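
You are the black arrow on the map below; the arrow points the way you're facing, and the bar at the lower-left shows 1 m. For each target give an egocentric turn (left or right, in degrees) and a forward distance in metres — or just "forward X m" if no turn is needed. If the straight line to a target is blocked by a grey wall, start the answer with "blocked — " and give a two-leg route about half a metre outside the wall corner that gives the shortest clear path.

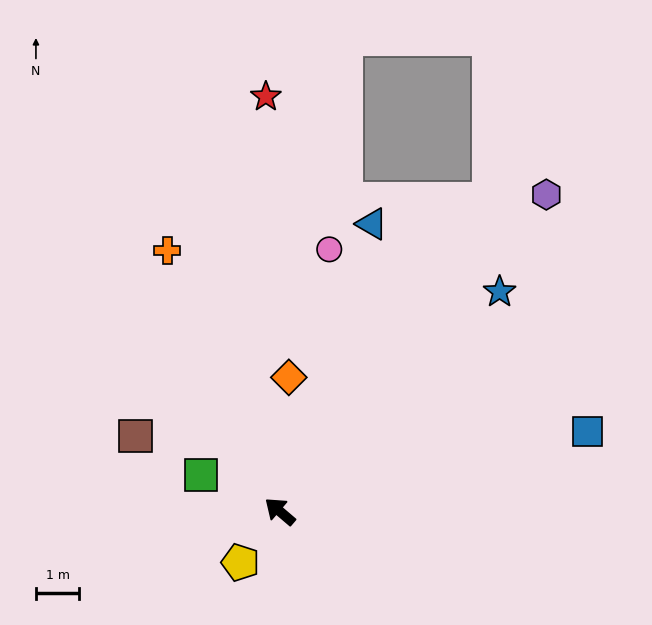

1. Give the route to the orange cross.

turn right 26°, forward 6.6 m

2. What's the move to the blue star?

turn right 95°, forward 7.2 m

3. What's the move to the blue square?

turn right 125°, forward 7.3 m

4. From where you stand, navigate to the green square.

turn left 15°, forward 2.0 m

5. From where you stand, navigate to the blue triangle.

turn right 67°, forward 7.0 m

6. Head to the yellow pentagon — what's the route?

turn left 93°, forward 1.5 m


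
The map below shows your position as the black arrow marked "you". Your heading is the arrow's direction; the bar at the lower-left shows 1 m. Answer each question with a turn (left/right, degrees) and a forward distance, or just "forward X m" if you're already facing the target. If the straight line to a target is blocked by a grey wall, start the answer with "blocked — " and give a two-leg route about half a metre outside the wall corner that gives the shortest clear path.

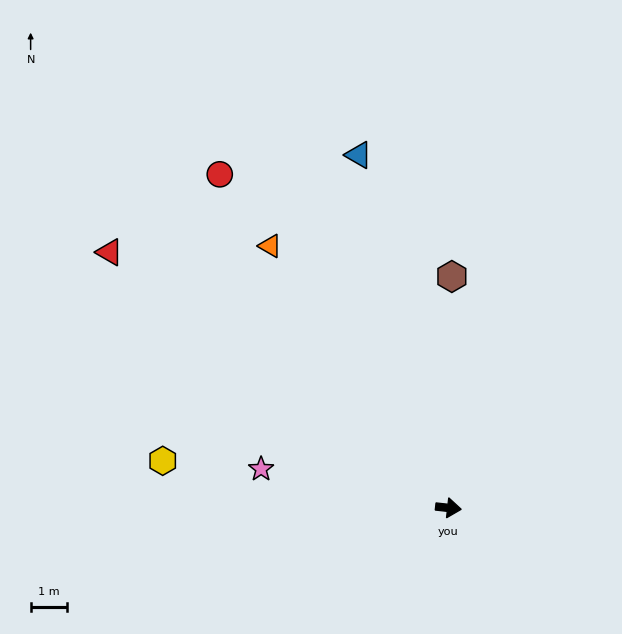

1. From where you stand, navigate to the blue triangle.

turn left 111°, forward 10.1 m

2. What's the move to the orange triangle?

turn left 131°, forward 8.8 m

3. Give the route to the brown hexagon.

turn left 95°, forward 6.4 m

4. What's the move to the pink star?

turn left 175°, forward 5.3 m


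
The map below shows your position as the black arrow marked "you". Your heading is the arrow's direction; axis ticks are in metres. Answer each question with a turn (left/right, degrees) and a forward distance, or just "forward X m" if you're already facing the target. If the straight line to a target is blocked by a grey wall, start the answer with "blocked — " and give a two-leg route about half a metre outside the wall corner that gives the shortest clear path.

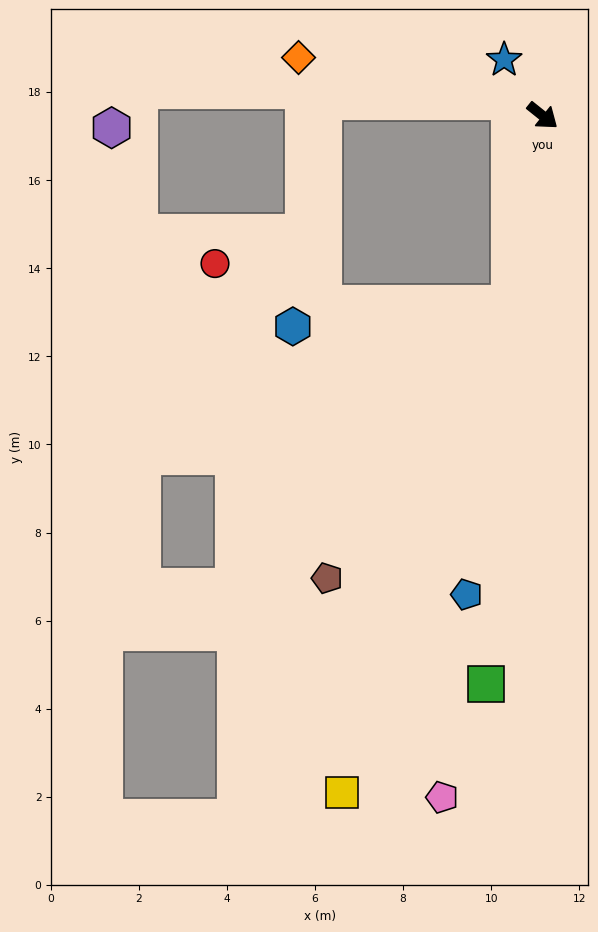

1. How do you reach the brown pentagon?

blocked — turn right 61°, forward 4.3 m, then turn right 24°, forward 7.5 m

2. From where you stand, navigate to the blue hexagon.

blocked — turn right 61°, forward 4.3 m, then turn right 74°, forward 5.0 m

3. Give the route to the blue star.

turn left 163°, forward 1.5 m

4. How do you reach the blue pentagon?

turn right 60°, forward 11.0 m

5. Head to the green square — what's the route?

turn right 57°, forward 13.0 m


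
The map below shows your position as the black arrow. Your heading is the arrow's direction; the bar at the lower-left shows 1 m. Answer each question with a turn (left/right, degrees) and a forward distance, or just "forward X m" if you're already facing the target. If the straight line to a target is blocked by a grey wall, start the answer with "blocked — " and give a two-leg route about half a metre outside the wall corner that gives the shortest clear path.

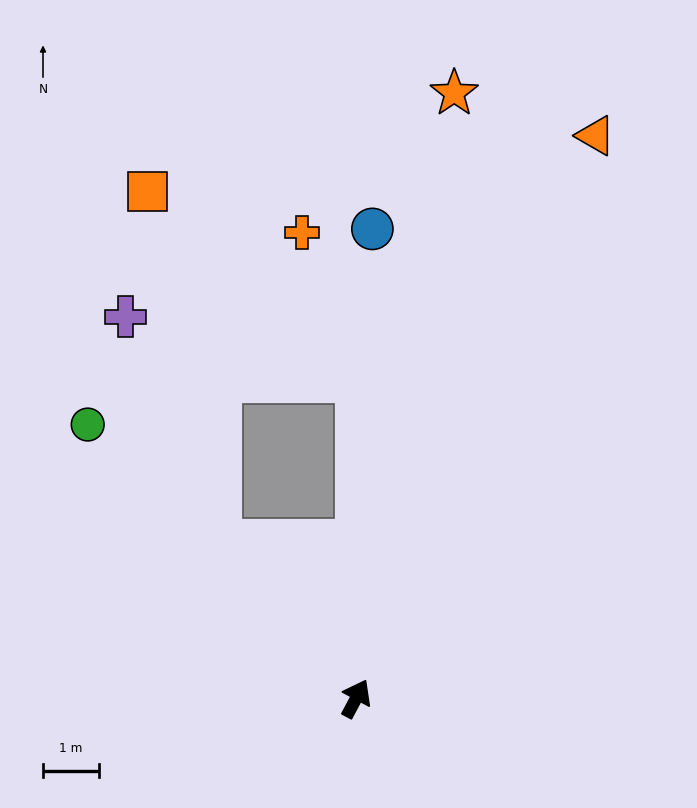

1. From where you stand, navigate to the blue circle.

turn left 26°, forward 8.5 m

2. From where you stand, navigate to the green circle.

turn left 72°, forward 6.9 m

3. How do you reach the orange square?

blocked — turn left 70°, forward 3.8 m, then turn right 31°, forward 6.4 m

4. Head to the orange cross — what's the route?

blocked — turn left 27°, forward 5.7 m, then turn left 22°, forward 2.8 m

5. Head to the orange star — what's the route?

turn left 19°, forward 11.0 m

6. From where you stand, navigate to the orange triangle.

turn left 5°, forward 11.0 m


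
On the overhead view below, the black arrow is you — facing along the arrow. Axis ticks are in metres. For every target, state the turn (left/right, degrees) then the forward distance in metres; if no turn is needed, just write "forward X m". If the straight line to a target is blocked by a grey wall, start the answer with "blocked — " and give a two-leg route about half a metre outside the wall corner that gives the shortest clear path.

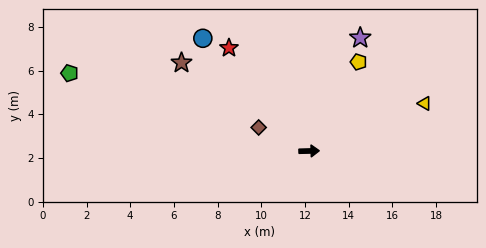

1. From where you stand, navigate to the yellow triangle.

turn left 21°, forward 5.7 m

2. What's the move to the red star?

turn left 126°, forward 6.0 m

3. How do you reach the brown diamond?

turn left 154°, forward 2.6 m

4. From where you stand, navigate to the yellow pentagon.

turn left 60°, forward 4.7 m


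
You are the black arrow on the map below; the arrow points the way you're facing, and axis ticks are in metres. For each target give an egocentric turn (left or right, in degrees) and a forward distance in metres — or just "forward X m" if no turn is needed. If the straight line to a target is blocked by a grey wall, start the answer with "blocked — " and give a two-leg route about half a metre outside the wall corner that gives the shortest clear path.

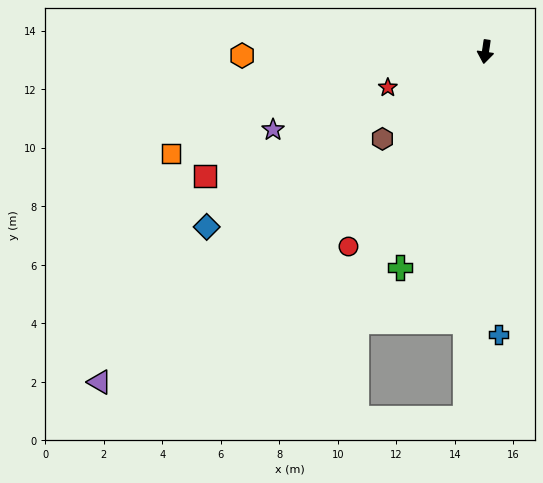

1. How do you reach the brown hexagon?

turn right 41°, forward 4.6 m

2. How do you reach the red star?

turn right 61°, forward 3.6 m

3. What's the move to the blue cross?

turn left 11°, forward 9.7 m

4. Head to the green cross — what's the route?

turn right 13°, forward 7.9 m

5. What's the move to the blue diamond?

turn right 49°, forward 11.3 m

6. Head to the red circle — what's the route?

turn right 27°, forward 8.1 m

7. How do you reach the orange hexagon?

turn right 81°, forward 8.3 m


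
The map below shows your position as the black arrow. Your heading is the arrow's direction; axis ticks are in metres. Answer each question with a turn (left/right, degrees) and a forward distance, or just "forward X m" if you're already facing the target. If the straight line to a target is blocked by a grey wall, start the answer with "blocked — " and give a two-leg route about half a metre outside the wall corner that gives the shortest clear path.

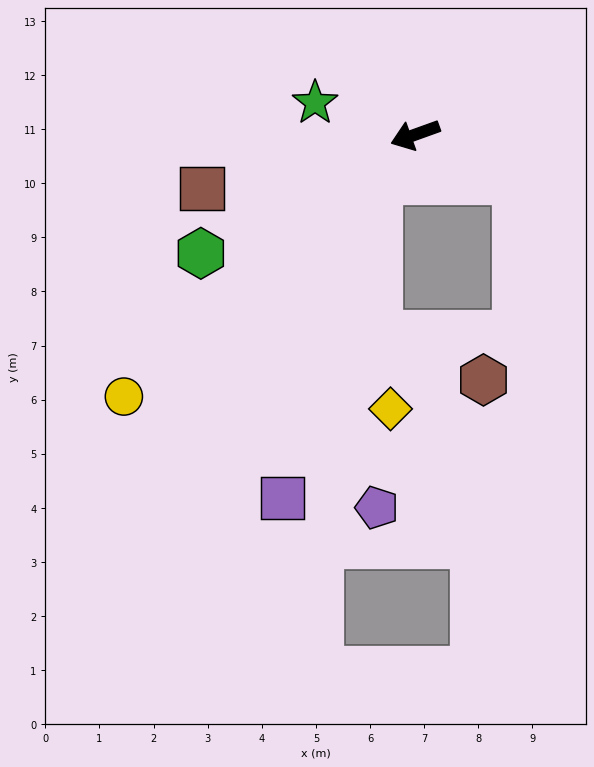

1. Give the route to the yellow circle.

turn left 22°, forward 7.2 m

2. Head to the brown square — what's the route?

turn right 6°, forward 4.1 m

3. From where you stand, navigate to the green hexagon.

turn left 9°, forward 4.5 m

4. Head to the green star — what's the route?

turn right 37°, forward 1.9 m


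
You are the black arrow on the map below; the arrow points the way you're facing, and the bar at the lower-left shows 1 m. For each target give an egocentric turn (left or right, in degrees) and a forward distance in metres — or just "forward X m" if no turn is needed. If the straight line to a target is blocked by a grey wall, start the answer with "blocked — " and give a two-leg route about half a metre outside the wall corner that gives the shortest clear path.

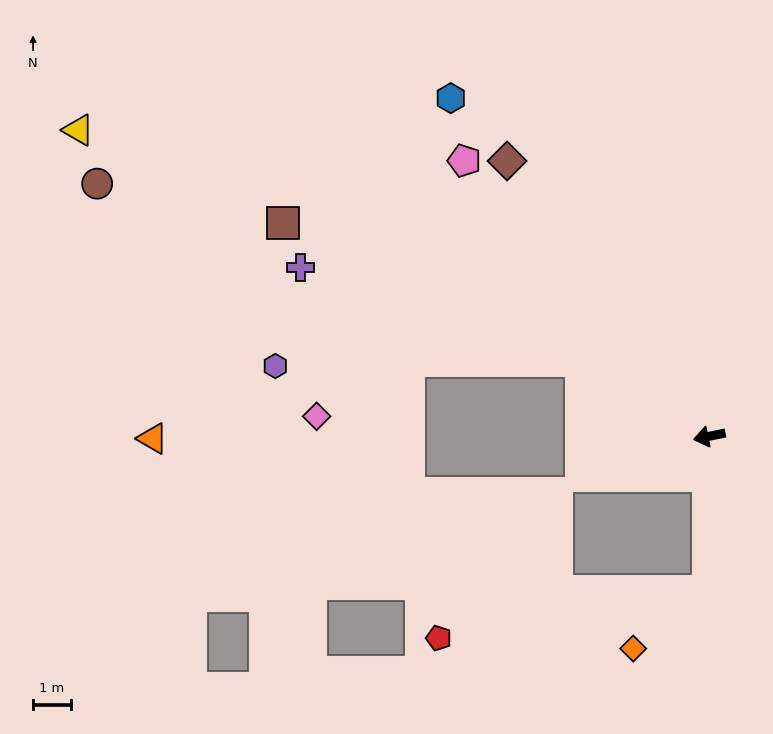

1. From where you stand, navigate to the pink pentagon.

turn right 60°, forward 9.8 m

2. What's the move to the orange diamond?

blocked — turn left 78°, forward 4.1 m, then turn right 52°, forward 2.5 m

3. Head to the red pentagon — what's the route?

blocked — turn left 78°, forward 4.1 m, then turn right 80°, forward 7.3 m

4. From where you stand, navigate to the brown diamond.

turn right 65°, forward 9.1 m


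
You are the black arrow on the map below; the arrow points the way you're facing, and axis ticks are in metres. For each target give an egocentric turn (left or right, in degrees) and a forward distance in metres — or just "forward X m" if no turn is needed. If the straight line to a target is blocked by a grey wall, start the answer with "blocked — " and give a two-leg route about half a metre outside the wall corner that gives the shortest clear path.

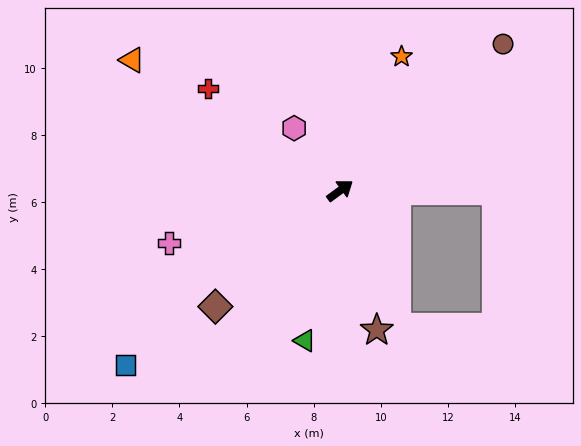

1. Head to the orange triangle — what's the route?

turn left 112°, forward 7.3 m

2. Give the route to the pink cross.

turn left 161°, forward 5.3 m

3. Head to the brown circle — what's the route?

turn left 6°, forward 6.5 m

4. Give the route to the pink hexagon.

turn left 90°, forward 2.3 m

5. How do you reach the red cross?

turn left 106°, forward 5.0 m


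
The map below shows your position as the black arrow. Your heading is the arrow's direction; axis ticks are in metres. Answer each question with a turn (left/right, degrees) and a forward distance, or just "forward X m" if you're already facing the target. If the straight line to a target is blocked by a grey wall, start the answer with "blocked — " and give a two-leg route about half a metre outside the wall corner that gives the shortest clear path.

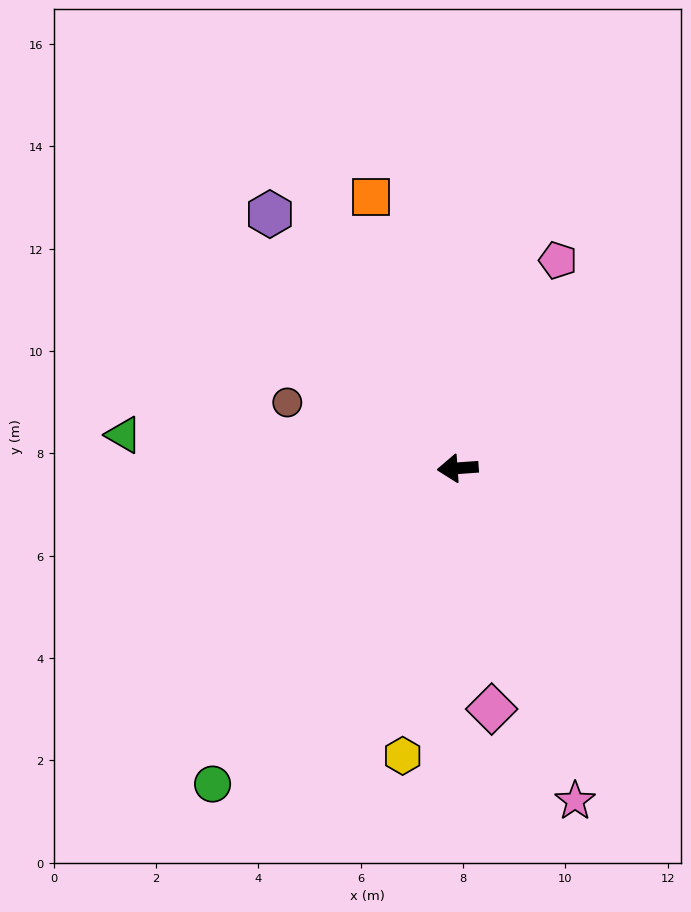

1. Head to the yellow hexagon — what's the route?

turn left 75°, forward 5.7 m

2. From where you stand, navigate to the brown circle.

turn right 25°, forward 3.6 m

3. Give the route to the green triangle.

turn right 10°, forward 6.6 m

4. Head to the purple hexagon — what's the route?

turn right 58°, forward 6.2 m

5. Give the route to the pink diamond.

turn left 94°, forward 4.8 m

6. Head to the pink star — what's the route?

turn left 105°, forward 6.9 m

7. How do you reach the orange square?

turn right 76°, forward 5.6 m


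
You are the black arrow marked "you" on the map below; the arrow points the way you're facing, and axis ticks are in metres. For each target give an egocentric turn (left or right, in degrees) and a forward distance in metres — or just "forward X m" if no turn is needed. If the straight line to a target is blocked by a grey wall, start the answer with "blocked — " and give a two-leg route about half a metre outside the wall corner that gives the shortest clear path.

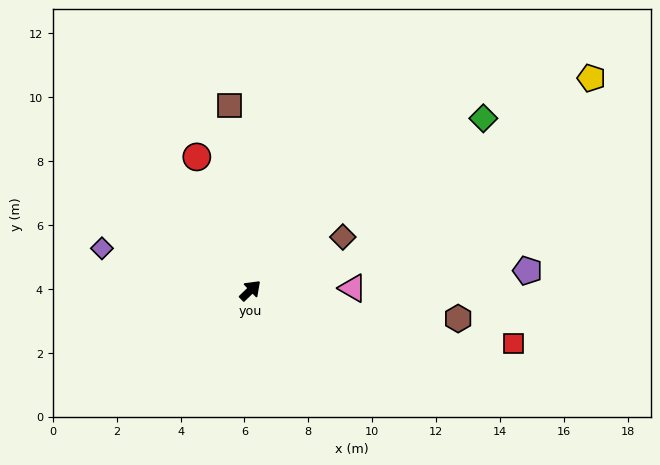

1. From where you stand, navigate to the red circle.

turn left 68°, forward 4.5 m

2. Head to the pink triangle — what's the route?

turn right 43°, forward 3.2 m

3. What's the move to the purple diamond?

turn left 120°, forward 4.8 m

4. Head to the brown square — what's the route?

turn left 53°, forward 5.8 m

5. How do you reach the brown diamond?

turn right 14°, forward 3.3 m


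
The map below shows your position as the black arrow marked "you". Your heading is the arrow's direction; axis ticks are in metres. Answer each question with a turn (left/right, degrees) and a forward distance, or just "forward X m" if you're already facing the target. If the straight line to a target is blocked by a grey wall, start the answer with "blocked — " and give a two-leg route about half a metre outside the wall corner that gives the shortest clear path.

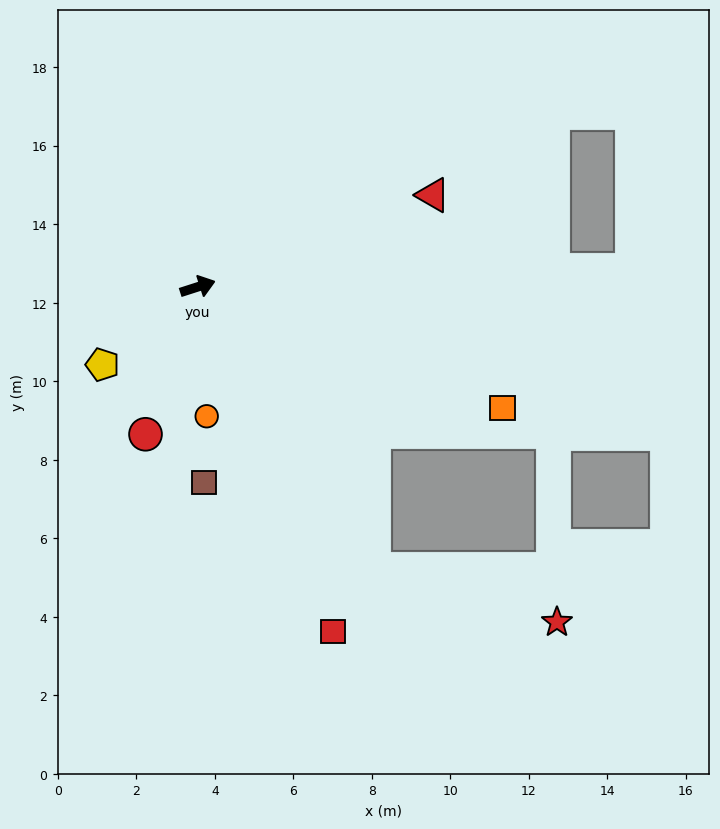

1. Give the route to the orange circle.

turn right 104°, forward 3.3 m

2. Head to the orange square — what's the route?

turn right 39°, forward 8.4 m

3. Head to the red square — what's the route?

turn right 86°, forward 9.4 m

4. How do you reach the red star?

blocked — turn right 76°, forward 8.5 m, then turn left 42°, forward 4.8 m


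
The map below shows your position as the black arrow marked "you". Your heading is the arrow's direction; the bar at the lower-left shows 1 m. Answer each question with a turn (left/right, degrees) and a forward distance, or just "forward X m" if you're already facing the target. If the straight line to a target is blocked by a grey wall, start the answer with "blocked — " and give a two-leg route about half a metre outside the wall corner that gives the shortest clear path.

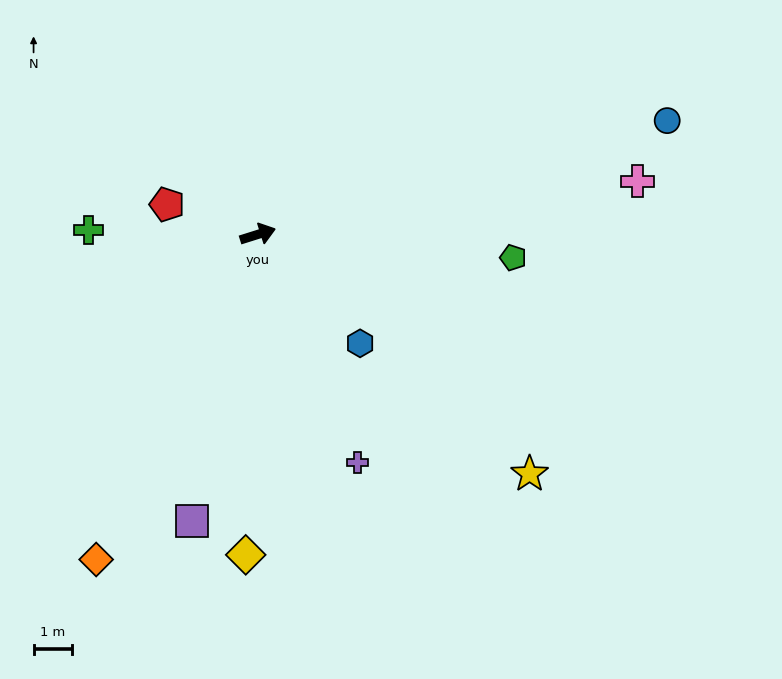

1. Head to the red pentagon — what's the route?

turn left 144°, forward 2.5 m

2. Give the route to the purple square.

turn right 120°, forward 7.6 m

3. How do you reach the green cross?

turn left 161°, forward 4.4 m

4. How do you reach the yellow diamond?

turn right 110°, forward 8.3 m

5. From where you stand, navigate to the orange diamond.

turn right 134°, forward 9.4 m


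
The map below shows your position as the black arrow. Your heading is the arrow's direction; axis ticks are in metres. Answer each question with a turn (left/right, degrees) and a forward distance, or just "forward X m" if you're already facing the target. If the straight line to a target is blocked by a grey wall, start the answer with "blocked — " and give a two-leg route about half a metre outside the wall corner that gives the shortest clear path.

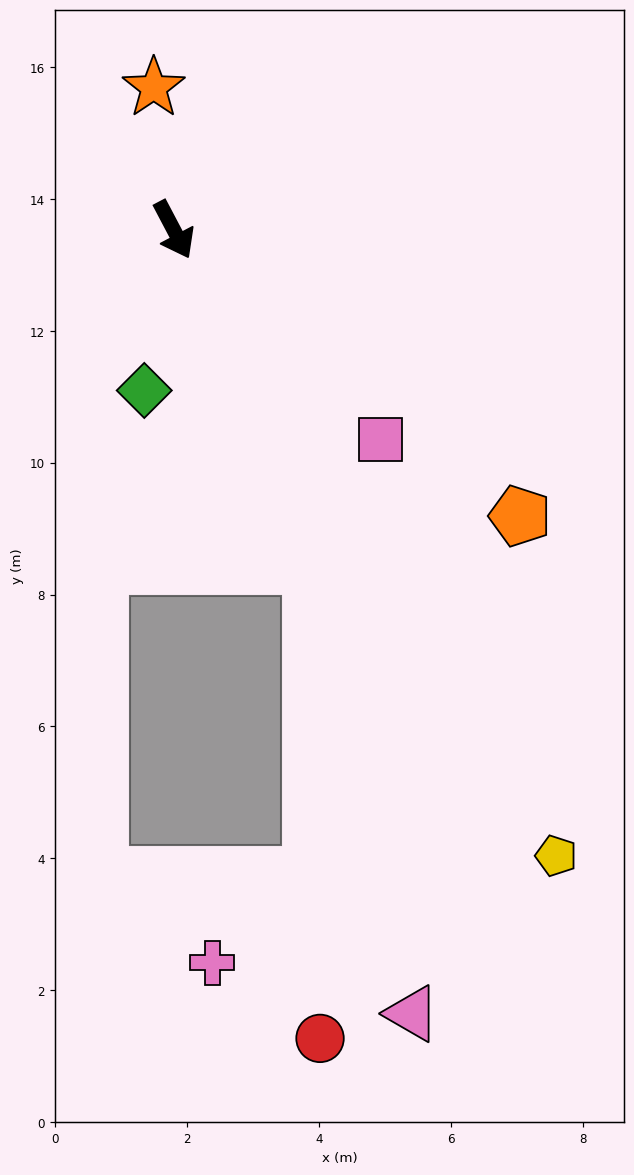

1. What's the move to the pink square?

turn left 17°, forward 4.5 m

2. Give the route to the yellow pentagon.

turn left 4°, forward 11.1 m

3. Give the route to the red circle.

blocked — turn right 6°, forward 5.5 m, then turn right 21°, forward 7.2 m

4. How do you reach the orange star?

turn left 160°, forward 2.2 m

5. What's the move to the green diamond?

turn right 38°, forward 2.5 m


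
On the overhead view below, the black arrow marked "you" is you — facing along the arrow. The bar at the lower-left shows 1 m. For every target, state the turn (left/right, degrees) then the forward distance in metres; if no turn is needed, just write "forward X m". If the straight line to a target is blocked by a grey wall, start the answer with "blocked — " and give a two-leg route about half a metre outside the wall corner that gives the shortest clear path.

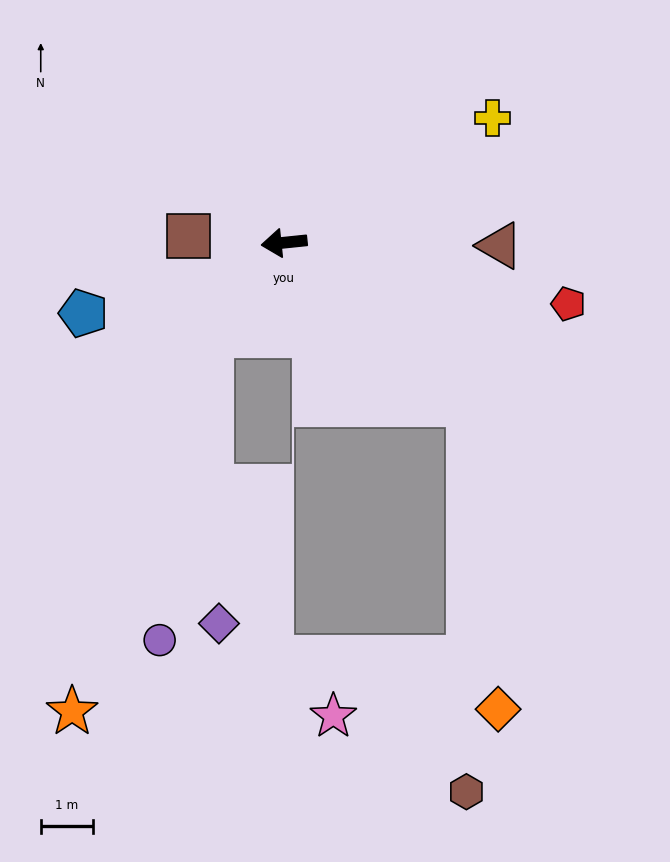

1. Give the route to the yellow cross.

turn right 155°, forward 4.7 m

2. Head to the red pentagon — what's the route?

turn left 162°, forward 5.6 m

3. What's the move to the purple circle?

blocked — turn left 46°, forward 2.3 m, then turn left 28°, forward 5.9 m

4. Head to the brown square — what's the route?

turn right 10°, forward 1.8 m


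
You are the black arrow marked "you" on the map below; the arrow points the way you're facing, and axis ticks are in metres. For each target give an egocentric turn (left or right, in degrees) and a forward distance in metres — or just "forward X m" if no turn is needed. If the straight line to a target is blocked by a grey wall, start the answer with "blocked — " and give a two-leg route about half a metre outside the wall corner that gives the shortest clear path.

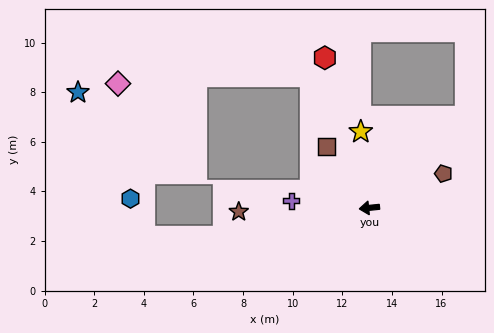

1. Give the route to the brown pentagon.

turn right 161°, forward 3.3 m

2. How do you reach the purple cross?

turn right 11°, forward 3.2 m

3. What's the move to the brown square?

turn right 61°, forward 3.0 m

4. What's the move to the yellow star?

turn right 89°, forward 3.1 m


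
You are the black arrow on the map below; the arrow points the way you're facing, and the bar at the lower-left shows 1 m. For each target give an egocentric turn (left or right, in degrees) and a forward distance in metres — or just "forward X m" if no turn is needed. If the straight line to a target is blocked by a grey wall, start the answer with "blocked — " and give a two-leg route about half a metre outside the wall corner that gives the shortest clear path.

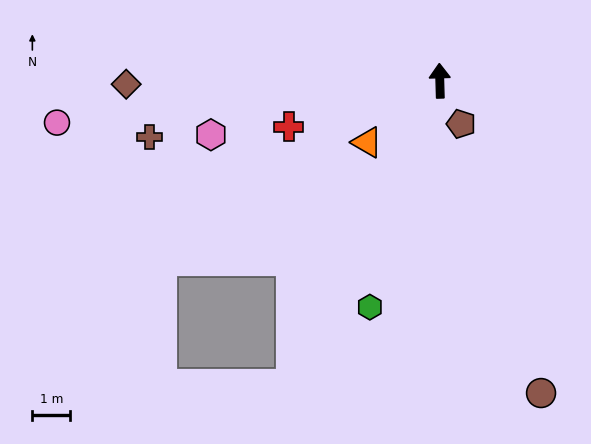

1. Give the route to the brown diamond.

turn left 89°, forward 8.3 m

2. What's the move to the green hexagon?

turn left 161°, forward 6.3 m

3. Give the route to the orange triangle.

turn left 129°, forward 2.5 m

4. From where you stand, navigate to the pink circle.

turn left 95°, forward 10.2 m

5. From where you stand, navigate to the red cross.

turn left 105°, forward 4.2 m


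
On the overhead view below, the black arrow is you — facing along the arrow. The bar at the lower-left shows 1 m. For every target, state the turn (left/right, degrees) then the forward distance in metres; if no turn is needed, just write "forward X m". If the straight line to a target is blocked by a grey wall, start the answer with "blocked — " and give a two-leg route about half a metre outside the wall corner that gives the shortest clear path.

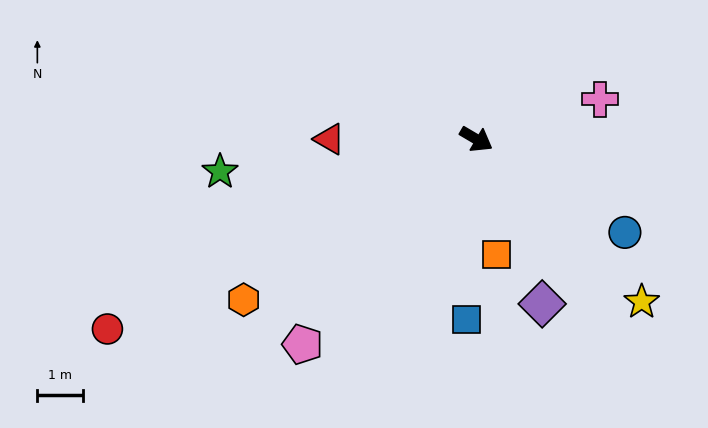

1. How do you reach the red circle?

turn right 122°, forward 9.1 m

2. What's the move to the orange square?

turn right 49°, forward 2.6 m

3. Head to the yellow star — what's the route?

turn right 14°, forward 5.1 m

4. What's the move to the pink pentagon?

turn right 100°, forward 5.9 m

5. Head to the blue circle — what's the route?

forward 3.9 m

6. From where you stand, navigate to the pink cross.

turn left 48°, forward 2.9 m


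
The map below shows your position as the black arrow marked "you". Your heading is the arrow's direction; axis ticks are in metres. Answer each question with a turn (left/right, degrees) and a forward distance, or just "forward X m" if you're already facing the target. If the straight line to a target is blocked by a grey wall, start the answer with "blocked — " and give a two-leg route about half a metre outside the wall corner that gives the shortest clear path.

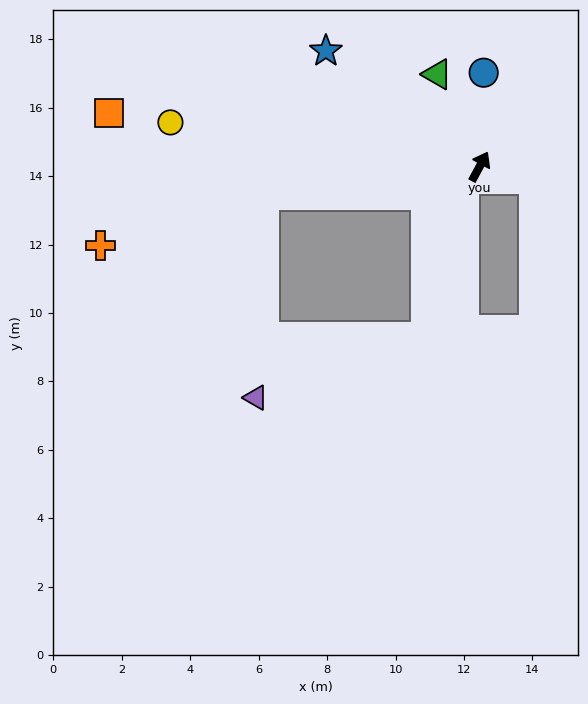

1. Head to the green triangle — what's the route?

turn left 53°, forward 3.0 m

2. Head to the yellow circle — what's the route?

turn left 110°, forward 9.1 m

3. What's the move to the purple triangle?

blocked — turn left 126°, forward 6.3 m, then turn left 80°, forward 5.9 m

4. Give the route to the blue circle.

turn left 26°, forward 2.7 m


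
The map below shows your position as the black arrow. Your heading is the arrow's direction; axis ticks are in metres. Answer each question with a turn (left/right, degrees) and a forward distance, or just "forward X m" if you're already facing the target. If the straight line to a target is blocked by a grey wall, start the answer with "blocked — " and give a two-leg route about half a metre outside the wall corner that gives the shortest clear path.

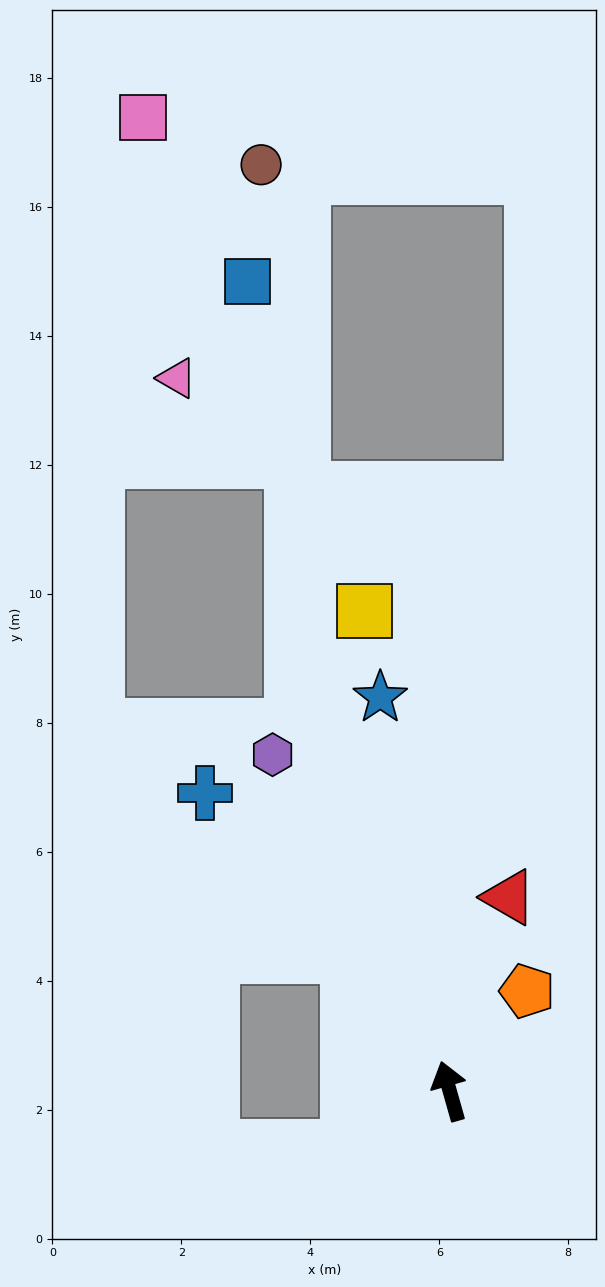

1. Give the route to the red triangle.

turn right 33°, forward 3.1 m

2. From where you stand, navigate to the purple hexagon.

turn left 12°, forward 5.9 m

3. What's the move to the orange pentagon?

turn right 54°, forward 2.0 m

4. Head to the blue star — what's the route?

turn right 6°, forward 6.2 m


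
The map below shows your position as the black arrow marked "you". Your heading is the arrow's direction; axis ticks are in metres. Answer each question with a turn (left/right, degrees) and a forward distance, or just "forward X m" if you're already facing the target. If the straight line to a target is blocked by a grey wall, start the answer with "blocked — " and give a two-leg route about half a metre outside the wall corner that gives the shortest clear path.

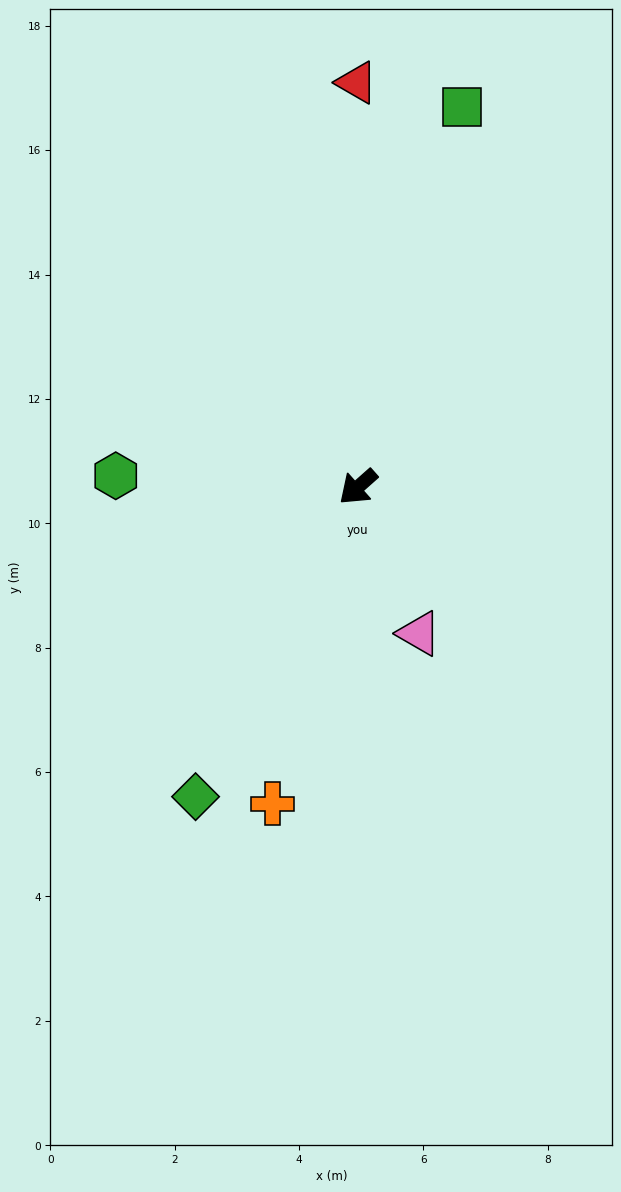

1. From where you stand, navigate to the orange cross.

turn left 33°, forward 5.3 m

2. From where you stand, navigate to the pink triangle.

turn left 71°, forward 2.6 m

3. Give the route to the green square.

turn right 147°, forward 6.3 m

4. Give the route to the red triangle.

turn right 131°, forward 6.5 m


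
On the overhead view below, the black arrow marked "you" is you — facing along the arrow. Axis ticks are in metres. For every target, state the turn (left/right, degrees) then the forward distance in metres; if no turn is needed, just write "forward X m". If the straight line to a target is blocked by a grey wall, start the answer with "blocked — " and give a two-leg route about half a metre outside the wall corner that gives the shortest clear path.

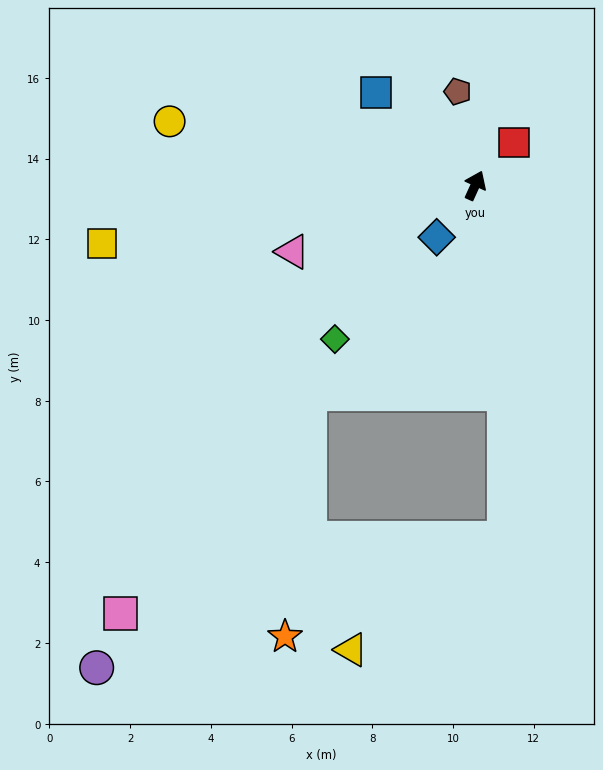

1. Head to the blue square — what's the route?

turn left 71°, forward 3.4 m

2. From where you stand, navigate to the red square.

turn right 17°, forward 1.4 m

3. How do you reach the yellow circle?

turn left 103°, forward 7.7 m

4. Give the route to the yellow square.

turn left 123°, forward 9.4 m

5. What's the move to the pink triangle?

turn left 134°, forward 4.8 m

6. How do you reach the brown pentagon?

turn left 35°, forward 2.4 m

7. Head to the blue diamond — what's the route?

turn left 168°, forward 1.6 m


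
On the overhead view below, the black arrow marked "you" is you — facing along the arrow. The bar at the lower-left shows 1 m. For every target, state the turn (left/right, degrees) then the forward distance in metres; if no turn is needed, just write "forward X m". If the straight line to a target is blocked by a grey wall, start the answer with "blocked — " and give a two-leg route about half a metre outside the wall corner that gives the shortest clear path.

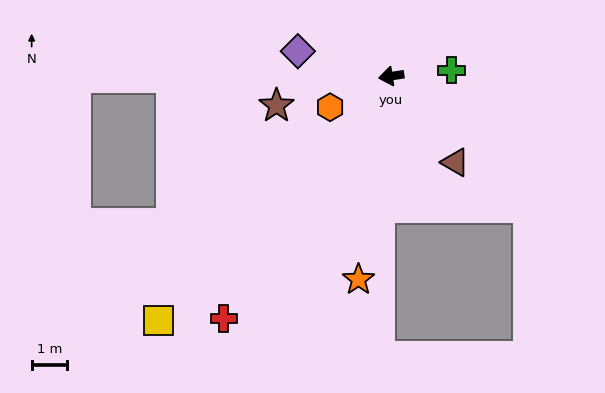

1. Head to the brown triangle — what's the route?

turn left 118°, forward 3.0 m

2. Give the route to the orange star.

turn left 72°, forward 5.8 m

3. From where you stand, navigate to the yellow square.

turn left 38°, forward 9.6 m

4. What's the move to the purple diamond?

turn right 24°, forward 2.7 m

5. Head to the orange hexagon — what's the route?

turn left 18°, forward 1.9 m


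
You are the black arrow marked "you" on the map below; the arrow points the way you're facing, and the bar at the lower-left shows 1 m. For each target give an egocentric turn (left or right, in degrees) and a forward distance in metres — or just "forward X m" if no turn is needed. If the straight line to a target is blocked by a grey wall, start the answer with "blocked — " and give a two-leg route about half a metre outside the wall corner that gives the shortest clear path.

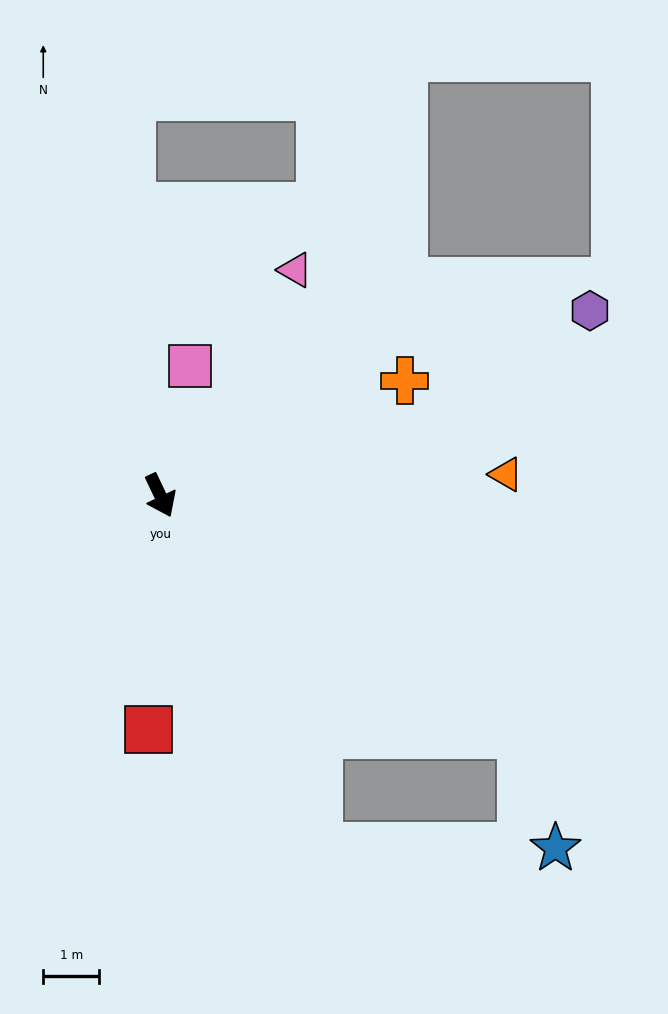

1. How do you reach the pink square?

turn left 142°, forward 2.4 m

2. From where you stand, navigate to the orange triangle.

turn left 68°, forward 6.2 m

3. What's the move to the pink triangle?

turn left 124°, forward 4.7 m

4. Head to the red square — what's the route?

turn right 28°, forward 4.2 m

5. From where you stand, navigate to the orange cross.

turn left 90°, forward 4.8 m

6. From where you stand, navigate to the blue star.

blocked — turn left 31°, forward 7.7 m, then turn right 40°, forward 2.1 m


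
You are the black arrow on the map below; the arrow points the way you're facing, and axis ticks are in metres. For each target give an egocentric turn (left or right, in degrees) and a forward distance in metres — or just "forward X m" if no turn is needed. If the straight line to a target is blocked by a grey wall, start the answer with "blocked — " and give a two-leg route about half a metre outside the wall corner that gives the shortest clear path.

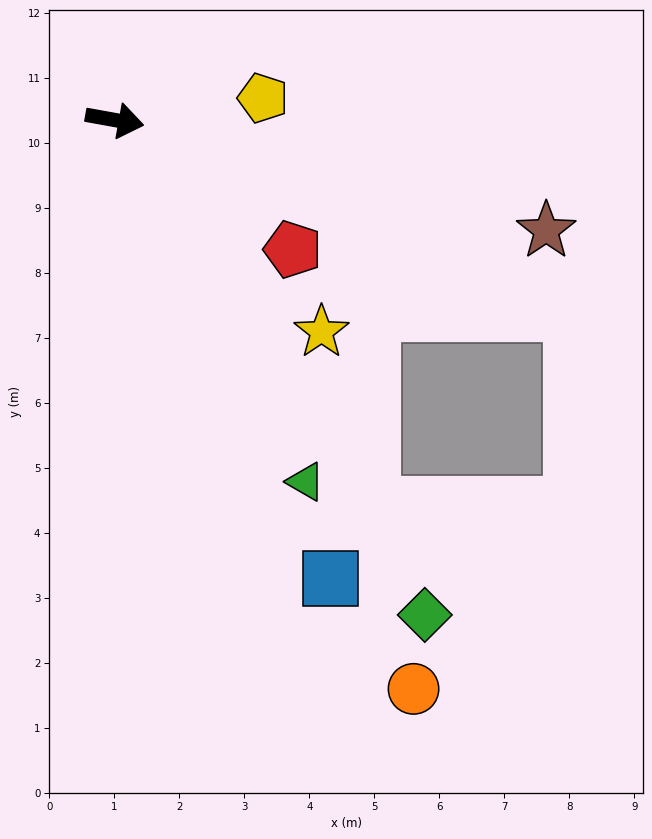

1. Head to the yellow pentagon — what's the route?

turn left 19°, forward 2.3 m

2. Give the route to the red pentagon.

turn right 26°, forward 3.4 m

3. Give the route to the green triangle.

turn right 52°, forward 6.3 m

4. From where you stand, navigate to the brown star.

turn right 4°, forward 6.9 m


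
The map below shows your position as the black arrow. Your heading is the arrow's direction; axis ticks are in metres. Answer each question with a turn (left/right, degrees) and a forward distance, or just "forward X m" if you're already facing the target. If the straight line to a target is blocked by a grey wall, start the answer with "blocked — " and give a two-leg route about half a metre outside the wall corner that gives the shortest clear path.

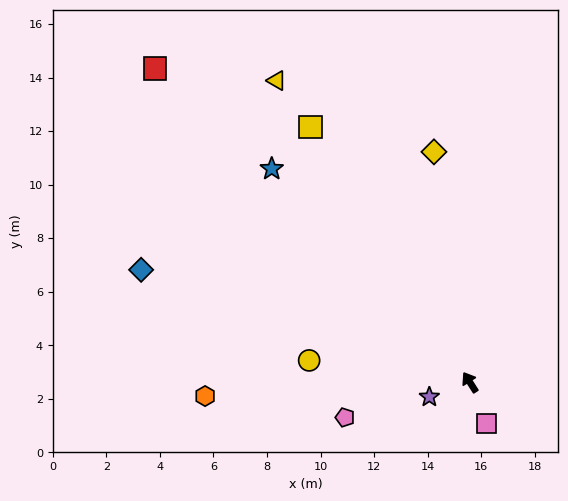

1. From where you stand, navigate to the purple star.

turn left 77°, forward 1.6 m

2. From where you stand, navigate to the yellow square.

forward 11.2 m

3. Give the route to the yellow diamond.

turn right 24°, forward 8.7 m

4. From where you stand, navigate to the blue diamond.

turn left 39°, forward 13.0 m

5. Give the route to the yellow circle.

turn left 50°, forward 6.1 m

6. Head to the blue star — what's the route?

turn left 10°, forward 10.9 m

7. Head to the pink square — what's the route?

turn left 169°, forward 1.7 m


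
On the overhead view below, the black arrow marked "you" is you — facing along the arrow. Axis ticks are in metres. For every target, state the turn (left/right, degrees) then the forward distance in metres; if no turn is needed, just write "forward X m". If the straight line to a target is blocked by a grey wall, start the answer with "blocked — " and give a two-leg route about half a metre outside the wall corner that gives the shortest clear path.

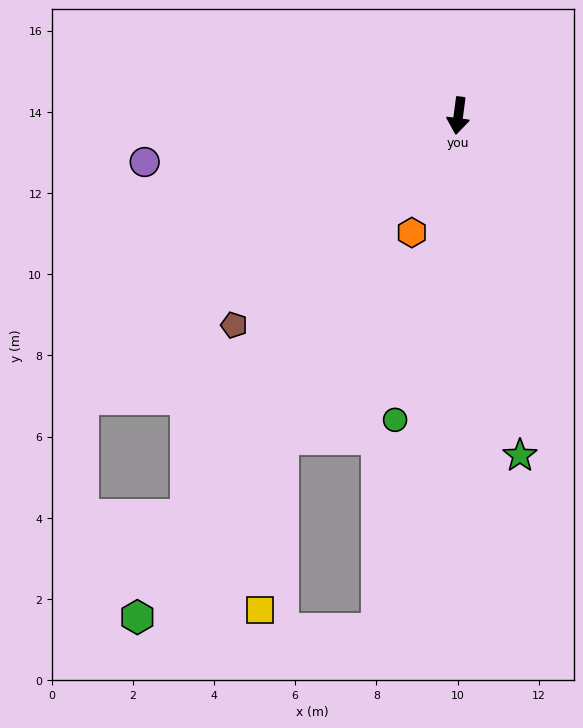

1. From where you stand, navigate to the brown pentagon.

turn right 39°, forward 7.6 m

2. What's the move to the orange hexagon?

turn right 14°, forward 3.1 m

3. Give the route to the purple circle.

turn right 74°, forward 7.8 m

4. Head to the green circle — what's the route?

turn right 4°, forward 7.7 m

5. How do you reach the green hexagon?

turn right 25°, forward 14.7 m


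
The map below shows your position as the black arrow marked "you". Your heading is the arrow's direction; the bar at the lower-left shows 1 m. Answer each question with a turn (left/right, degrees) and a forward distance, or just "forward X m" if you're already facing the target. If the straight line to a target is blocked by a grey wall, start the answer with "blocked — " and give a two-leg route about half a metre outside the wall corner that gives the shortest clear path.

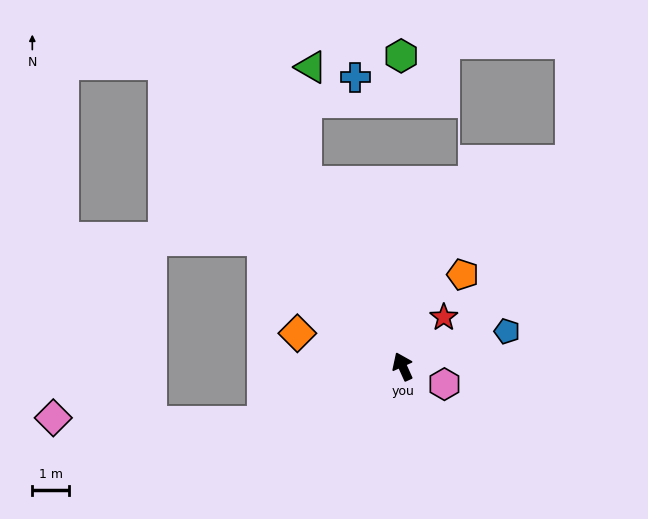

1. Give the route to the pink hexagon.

turn right 137°, forward 1.2 m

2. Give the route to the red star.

turn right 64°, forward 1.7 m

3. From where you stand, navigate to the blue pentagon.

turn right 96°, forward 3.0 m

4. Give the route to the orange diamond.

turn left 48°, forward 3.0 m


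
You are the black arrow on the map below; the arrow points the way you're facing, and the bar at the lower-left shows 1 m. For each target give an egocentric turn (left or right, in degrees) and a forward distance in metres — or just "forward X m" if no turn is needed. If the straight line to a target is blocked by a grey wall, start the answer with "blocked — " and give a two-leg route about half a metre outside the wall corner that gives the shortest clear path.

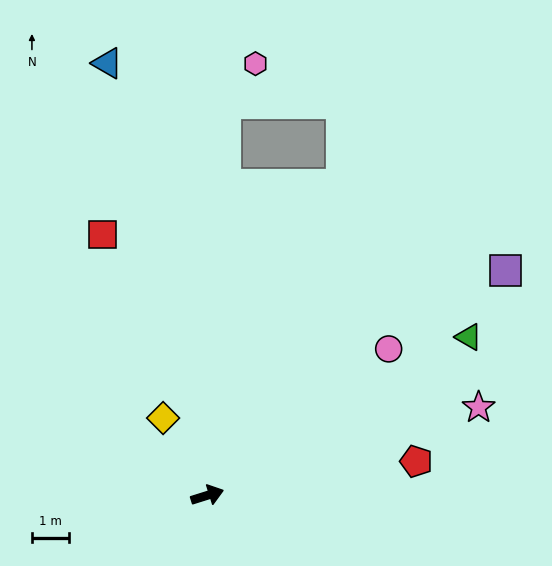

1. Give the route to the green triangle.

turn left 14°, forward 8.2 m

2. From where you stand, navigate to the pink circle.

turn left 21°, forward 6.2 m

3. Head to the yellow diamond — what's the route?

turn left 102°, forward 2.4 m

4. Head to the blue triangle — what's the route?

turn left 86°, forward 11.9 m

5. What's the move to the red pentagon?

turn right 8°, forward 5.7 m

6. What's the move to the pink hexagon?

blocked — turn left 70°, forward 10.5 m, then turn right 35°, forward 1.3 m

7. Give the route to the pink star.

forward 7.6 m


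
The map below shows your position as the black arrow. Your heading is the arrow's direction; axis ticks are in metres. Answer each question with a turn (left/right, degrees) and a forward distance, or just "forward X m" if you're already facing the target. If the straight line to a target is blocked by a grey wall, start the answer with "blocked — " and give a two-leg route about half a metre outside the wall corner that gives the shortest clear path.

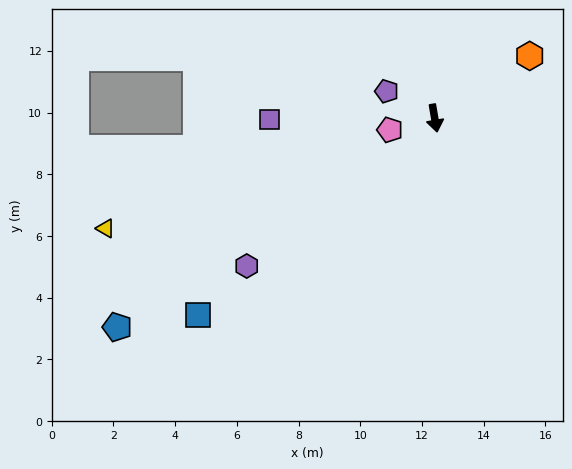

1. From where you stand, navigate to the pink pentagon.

turn right 85°, forward 1.5 m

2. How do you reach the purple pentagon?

turn right 129°, forward 1.8 m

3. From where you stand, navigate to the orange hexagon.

turn left 114°, forward 3.7 m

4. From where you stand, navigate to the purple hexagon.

turn right 61°, forward 7.7 m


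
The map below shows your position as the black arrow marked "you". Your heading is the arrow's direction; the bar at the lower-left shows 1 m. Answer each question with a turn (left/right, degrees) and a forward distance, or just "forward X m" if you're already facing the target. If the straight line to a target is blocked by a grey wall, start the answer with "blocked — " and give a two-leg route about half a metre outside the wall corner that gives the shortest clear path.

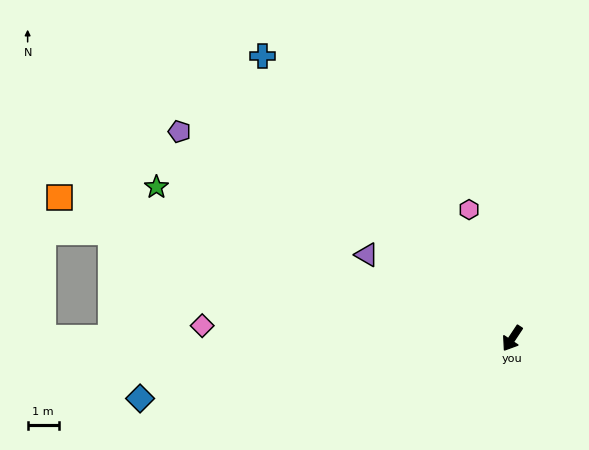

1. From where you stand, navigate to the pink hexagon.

turn right 128°, forward 4.4 m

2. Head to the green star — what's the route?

turn right 80°, forward 12.5 m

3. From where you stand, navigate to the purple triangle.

turn right 86°, forward 5.4 m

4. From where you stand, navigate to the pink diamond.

turn right 59°, forward 10.0 m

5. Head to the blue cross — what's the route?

turn right 105°, forward 12.2 m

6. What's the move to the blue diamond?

turn right 47°, forward 12.2 m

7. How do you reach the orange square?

turn right 74°, forward 15.3 m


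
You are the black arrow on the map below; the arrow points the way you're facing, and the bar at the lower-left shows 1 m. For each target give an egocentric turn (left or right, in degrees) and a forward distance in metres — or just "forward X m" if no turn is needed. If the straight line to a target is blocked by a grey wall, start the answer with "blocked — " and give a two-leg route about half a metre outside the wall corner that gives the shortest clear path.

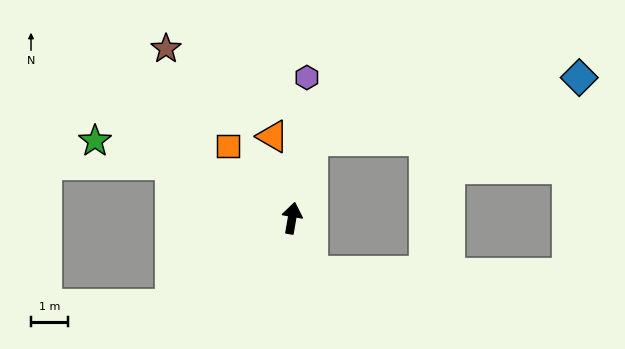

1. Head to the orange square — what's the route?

turn left 51°, forward 2.6 m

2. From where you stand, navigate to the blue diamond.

blocked — turn right 5°, forward 2.2 m, then turn right 62°, forward 7.4 m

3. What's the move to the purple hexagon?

turn left 4°, forward 3.8 m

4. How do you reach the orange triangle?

turn left 23°, forward 2.3 m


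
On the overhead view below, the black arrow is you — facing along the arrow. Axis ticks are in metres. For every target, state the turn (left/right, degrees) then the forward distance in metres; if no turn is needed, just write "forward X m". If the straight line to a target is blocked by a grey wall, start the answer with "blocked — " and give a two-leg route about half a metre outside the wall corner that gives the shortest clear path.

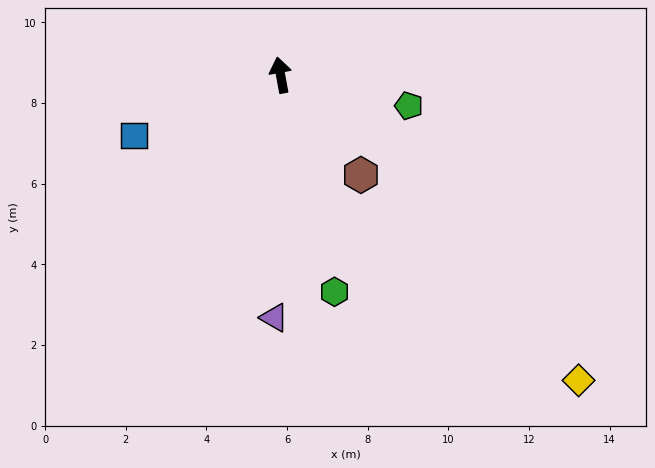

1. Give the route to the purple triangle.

turn left 168°, forward 6.0 m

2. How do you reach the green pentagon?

turn right 114°, forward 3.3 m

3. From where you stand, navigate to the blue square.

turn left 102°, forward 3.9 m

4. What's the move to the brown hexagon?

turn right 152°, forward 3.2 m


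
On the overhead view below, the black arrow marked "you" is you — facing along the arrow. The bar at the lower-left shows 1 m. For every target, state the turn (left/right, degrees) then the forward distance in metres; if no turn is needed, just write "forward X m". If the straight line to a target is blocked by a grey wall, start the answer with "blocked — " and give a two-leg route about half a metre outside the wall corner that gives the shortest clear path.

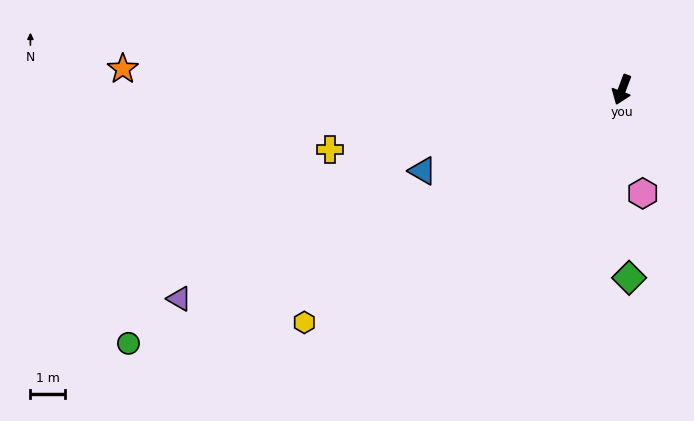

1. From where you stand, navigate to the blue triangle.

turn right 47°, forward 6.3 m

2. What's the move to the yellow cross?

turn right 58°, forward 8.7 m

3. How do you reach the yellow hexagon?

turn right 33°, forward 11.5 m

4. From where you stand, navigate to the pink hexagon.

turn left 32°, forward 3.1 m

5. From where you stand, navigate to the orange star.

turn right 72°, forward 14.6 m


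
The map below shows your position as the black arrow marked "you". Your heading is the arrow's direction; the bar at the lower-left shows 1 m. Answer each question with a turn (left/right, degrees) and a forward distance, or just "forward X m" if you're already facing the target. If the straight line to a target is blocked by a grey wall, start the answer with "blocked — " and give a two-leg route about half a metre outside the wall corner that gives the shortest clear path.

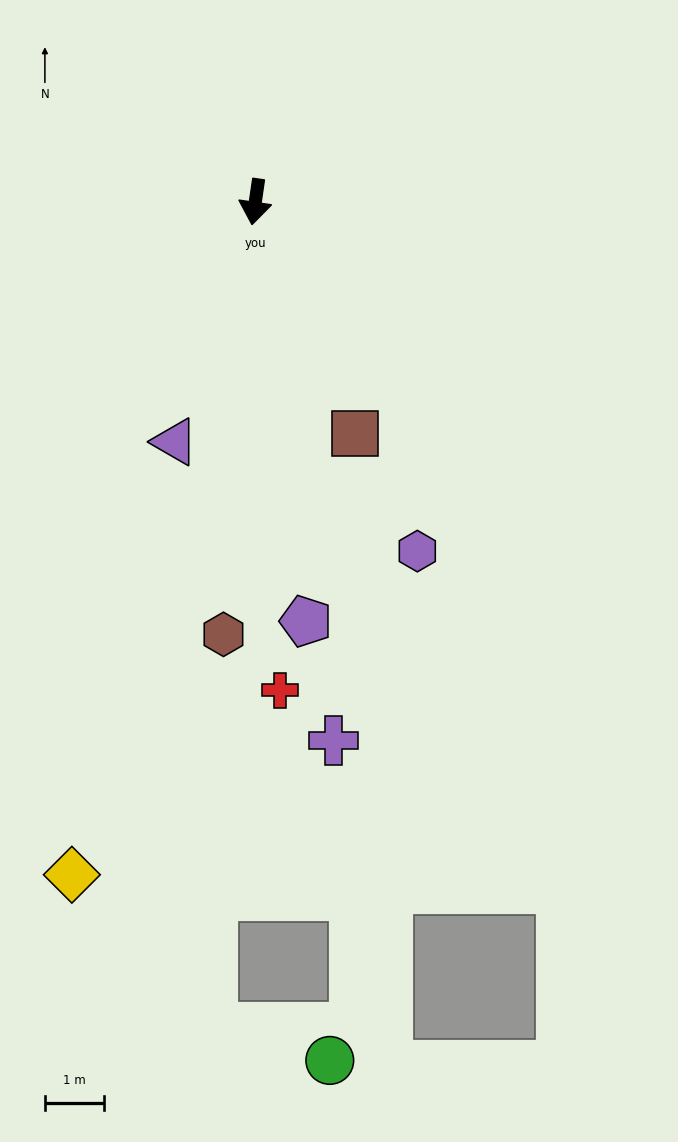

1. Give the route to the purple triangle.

turn right 10°, forward 4.3 m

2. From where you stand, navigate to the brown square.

turn left 32°, forward 4.3 m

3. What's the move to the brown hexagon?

turn left 4°, forward 7.3 m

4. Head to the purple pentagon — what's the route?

turn left 15°, forward 7.1 m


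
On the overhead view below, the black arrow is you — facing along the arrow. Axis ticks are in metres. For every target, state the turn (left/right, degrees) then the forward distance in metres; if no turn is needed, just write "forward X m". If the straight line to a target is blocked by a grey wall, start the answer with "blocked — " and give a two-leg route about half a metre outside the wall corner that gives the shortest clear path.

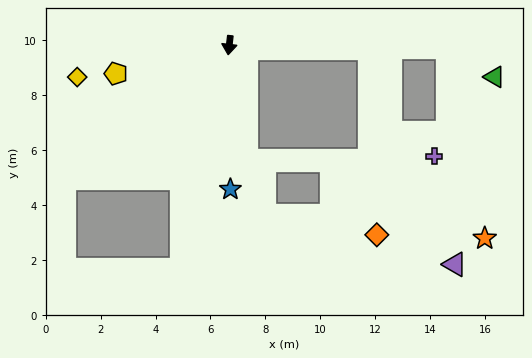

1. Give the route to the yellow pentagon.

turn right 69°, forward 4.3 m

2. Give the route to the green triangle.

blocked — turn left 96°, forward 7.9 m, then turn right 31°, forward 2.0 m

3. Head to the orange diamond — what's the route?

blocked — turn left 95°, forward 5.1 m, then turn right 86°, forward 6.8 m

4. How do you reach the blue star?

turn left 7°, forward 5.2 m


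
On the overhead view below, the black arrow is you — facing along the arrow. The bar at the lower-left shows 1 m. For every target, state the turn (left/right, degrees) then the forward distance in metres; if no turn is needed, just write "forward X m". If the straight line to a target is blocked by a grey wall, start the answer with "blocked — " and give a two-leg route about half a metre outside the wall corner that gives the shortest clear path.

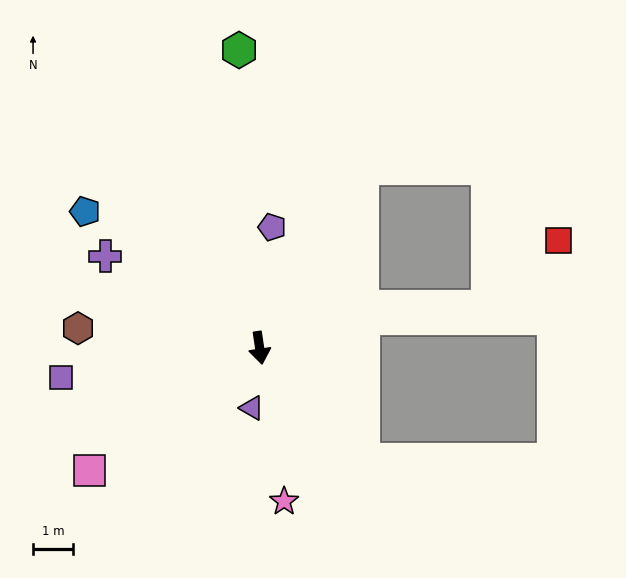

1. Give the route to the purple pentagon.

turn left 166°, forward 3.1 m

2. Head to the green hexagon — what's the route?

turn left 176°, forward 7.5 m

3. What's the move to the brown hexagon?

turn right 105°, forward 4.6 m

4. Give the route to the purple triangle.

turn right 16°, forward 1.5 m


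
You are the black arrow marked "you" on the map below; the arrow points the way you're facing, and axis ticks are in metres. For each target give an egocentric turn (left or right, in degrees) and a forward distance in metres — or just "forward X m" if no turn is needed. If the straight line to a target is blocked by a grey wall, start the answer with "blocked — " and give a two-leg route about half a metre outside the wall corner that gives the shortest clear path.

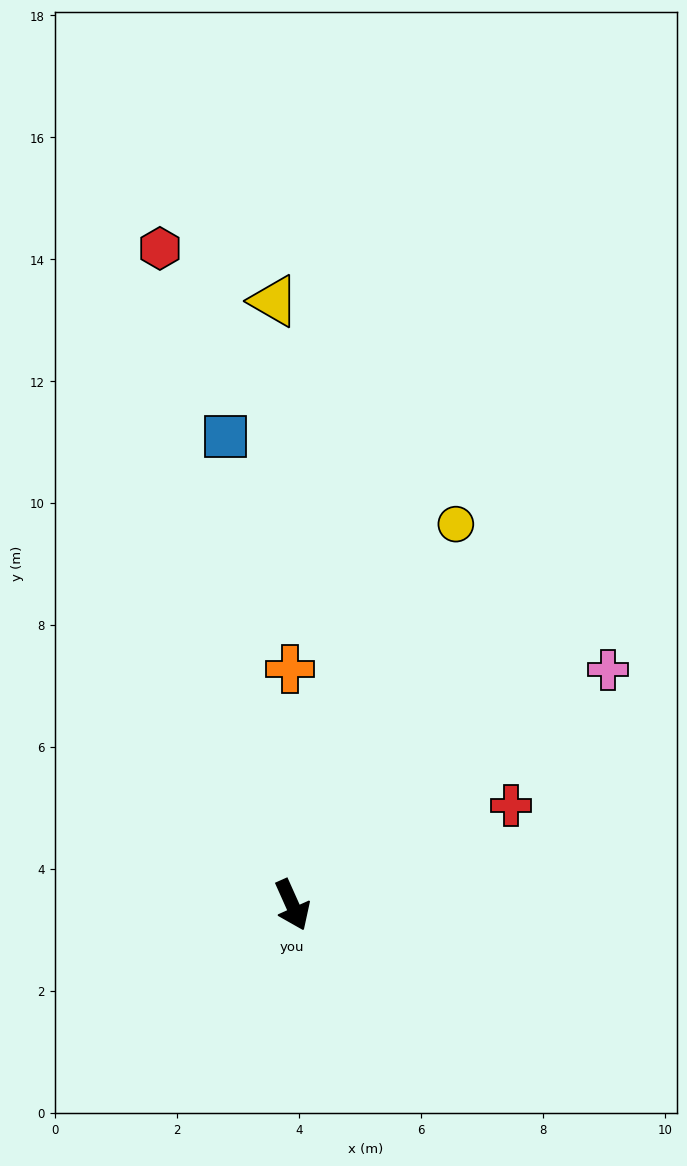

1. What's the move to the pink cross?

turn left 103°, forward 6.5 m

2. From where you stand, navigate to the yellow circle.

turn left 133°, forward 6.8 m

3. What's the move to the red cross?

turn left 90°, forward 3.9 m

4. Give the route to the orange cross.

turn left 156°, forward 3.9 m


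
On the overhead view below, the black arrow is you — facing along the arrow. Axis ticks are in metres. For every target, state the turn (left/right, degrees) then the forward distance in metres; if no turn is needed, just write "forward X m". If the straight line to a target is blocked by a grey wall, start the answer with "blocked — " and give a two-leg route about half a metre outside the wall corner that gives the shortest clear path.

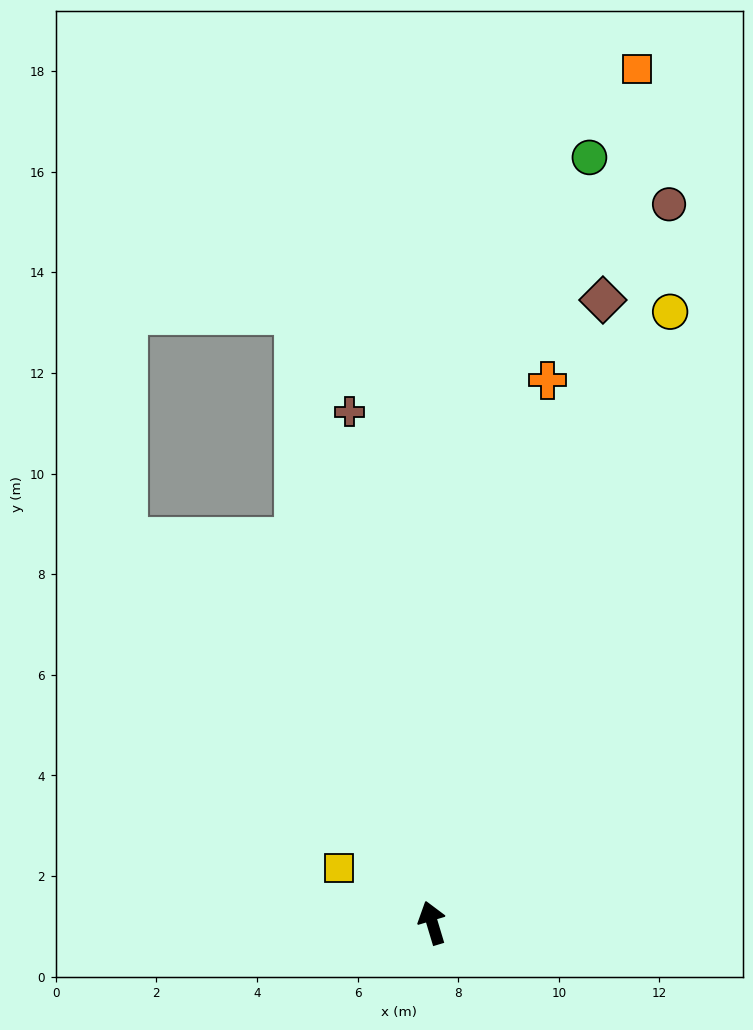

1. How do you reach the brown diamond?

turn right 32°, forward 12.8 m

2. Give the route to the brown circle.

turn right 35°, forward 15.0 m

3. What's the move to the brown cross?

turn right 8°, forward 10.3 m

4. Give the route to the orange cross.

turn right 29°, forward 11.0 m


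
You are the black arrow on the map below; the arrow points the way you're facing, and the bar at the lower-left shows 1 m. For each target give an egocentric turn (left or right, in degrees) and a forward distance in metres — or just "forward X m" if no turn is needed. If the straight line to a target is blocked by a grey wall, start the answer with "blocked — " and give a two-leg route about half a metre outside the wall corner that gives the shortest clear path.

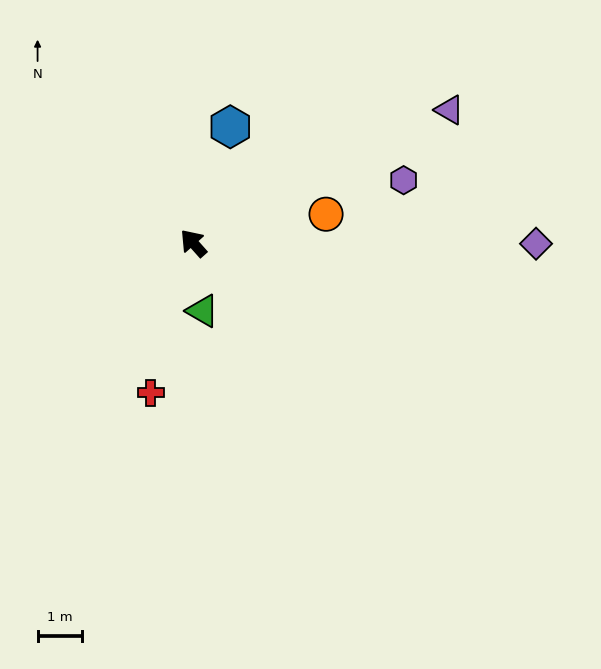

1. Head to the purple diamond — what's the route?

turn right 132°, forward 7.6 m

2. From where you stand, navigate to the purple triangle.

turn right 104°, forward 6.4 m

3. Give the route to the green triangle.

turn left 146°, forward 1.5 m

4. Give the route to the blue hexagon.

turn right 59°, forward 2.7 m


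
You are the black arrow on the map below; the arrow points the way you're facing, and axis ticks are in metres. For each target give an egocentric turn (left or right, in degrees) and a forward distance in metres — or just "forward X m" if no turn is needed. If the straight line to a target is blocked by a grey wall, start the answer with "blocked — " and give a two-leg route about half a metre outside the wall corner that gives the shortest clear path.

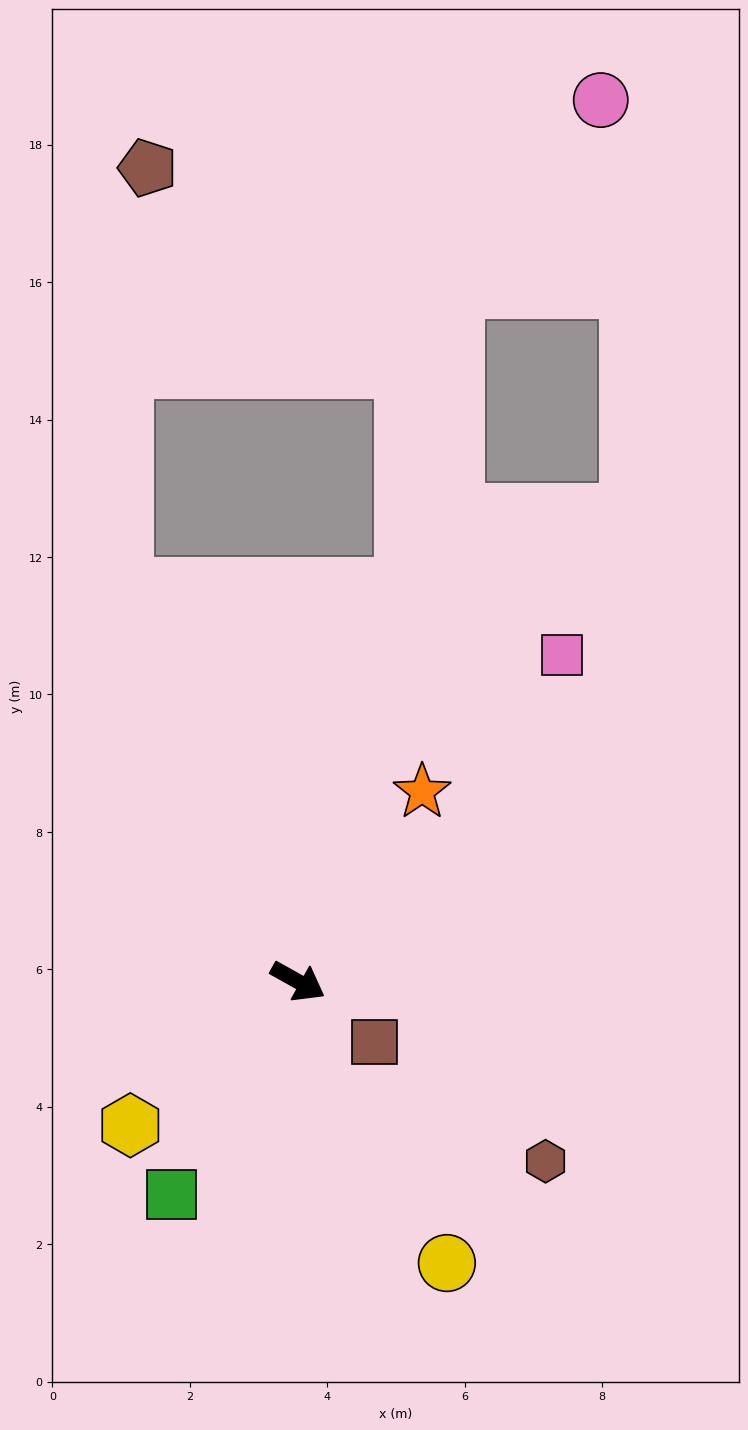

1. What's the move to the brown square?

turn right 9°, forward 1.4 m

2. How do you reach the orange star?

turn left 86°, forward 3.3 m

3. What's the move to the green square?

turn right 91°, forward 3.6 m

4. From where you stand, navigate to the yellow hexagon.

turn right 110°, forward 3.2 m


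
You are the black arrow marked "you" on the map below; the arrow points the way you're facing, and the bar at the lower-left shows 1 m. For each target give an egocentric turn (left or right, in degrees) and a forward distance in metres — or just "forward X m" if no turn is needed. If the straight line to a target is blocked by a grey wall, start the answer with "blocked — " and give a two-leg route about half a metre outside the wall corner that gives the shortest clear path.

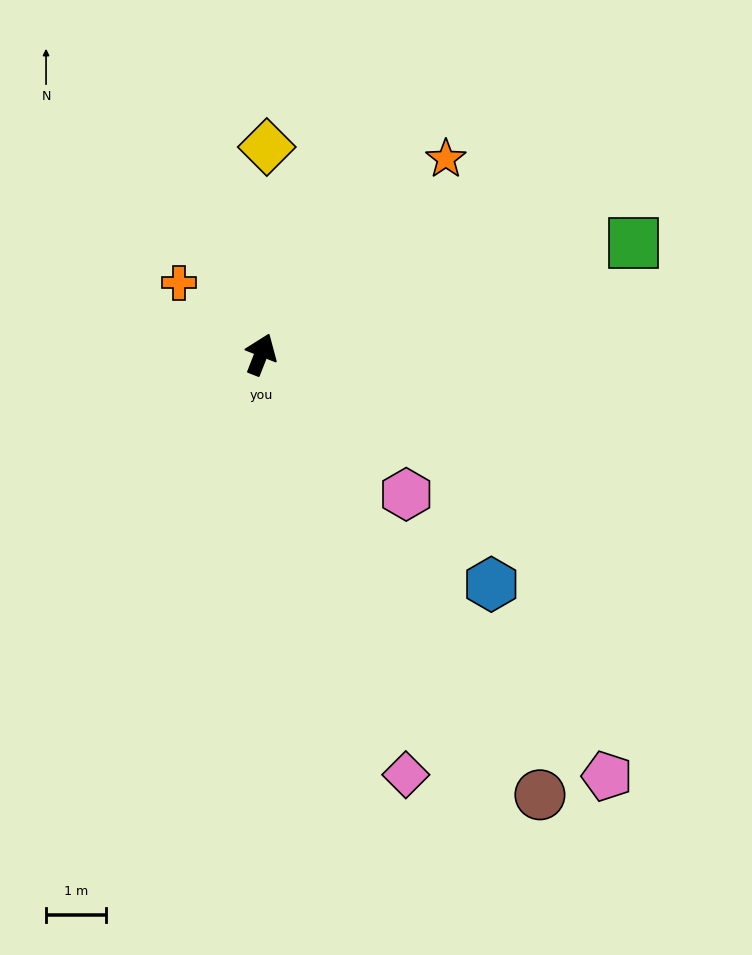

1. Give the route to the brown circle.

turn right 126°, forward 8.7 m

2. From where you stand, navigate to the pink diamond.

turn right 140°, forward 7.4 m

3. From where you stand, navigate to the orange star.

turn right 22°, forward 4.5 m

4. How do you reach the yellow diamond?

turn left 20°, forward 3.5 m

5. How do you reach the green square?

turn right 52°, forward 6.5 m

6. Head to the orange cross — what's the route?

turn left 70°, forward 1.8 m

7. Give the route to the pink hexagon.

turn right 113°, forward 3.4 m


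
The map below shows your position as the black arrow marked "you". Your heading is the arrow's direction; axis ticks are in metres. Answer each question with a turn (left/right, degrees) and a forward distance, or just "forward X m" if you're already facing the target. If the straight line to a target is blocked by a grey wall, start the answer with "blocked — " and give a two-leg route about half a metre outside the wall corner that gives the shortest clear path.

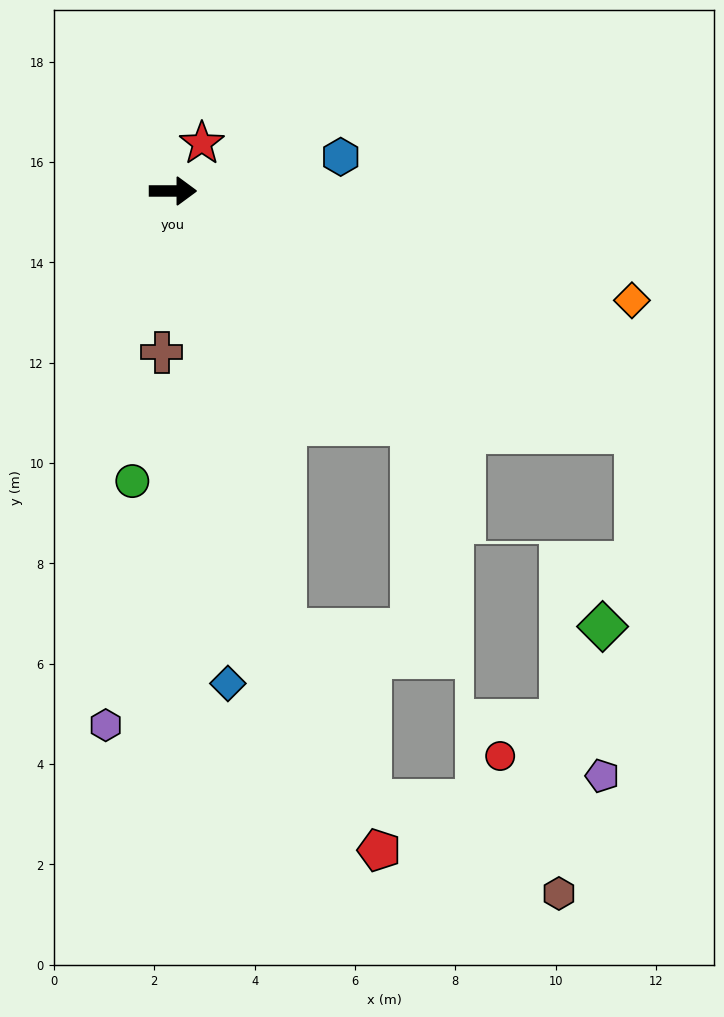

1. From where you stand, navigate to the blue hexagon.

turn left 12°, forward 3.4 m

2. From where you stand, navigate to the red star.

turn left 59°, forward 1.1 m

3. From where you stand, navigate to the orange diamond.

turn right 13°, forward 9.4 m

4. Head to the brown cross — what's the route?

turn right 94°, forward 3.2 m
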